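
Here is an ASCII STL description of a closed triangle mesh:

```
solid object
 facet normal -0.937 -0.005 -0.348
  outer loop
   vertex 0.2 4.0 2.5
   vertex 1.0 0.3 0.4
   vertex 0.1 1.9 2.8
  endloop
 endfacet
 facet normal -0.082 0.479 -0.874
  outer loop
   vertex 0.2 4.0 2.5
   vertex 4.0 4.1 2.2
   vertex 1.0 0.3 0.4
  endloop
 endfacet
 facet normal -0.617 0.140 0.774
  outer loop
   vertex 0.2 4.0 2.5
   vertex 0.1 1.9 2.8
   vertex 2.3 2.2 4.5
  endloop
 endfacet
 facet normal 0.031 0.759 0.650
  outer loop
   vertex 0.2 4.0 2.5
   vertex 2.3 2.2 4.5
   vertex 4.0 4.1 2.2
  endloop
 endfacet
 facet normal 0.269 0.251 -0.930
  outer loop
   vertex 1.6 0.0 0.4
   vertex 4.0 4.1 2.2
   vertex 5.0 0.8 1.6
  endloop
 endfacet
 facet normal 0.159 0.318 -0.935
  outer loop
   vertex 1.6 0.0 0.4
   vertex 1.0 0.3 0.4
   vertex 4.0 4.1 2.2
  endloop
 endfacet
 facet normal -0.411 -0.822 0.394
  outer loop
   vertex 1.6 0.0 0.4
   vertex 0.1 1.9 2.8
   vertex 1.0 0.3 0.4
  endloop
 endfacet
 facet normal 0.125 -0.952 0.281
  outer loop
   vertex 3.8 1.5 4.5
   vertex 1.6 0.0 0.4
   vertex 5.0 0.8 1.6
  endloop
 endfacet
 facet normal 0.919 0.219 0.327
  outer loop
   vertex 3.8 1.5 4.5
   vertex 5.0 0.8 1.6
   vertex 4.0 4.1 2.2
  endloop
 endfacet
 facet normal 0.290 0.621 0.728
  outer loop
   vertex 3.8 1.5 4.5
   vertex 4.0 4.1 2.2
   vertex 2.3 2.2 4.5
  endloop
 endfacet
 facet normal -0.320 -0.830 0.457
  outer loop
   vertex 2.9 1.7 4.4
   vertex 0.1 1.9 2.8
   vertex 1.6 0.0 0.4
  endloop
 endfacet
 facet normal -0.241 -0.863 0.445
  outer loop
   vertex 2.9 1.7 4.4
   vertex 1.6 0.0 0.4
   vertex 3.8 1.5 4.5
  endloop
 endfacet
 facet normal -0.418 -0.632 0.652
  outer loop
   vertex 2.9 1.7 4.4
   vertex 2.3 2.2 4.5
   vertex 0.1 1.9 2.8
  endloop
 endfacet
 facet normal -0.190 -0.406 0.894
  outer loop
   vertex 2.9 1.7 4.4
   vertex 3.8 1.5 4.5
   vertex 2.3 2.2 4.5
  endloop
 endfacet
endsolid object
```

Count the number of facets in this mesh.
14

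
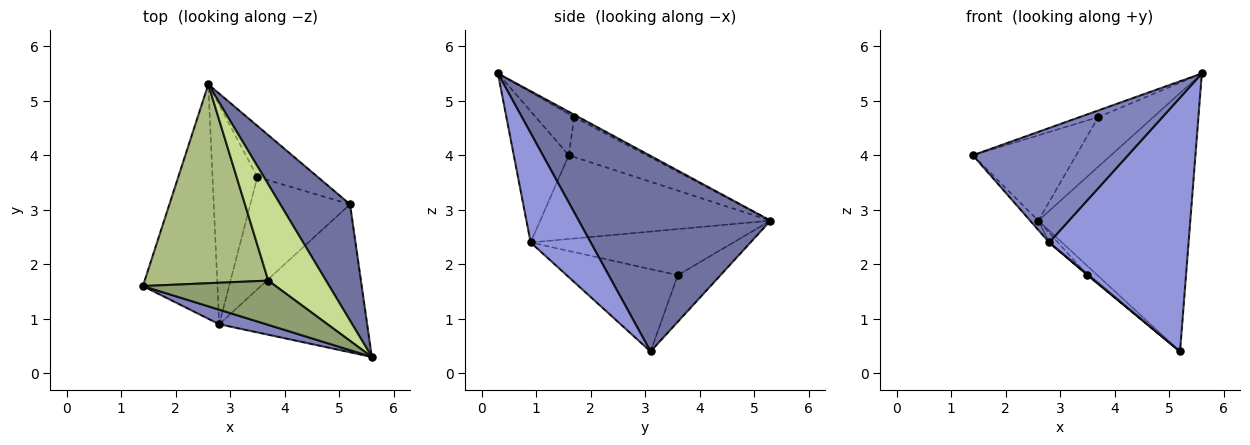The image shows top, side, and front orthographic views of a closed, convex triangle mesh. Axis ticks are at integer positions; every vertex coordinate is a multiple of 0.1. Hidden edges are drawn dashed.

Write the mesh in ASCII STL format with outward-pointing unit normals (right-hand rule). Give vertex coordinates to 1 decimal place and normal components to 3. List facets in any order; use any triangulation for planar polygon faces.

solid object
 facet normal 0.755 0.598 0.269
  outer loop
   vertex 5.2 3.1 0.4
   vertex 2.6 5.3 2.8
   vertex 5.6 0.3 5.5
  endloop
 endfacet
 facet normal -0.332 -0.936 0.119
  outer loop
   vertex 2.8 0.9 2.4
   vertex 5.6 0.3 5.5
   vertex 1.4 1.6 4.0
  endloop
 endfacet
 facet normal 0.349 -0.810 -0.472
  outer loop
   vertex 2.8 0.9 2.4
   vertex 5.2 3.1 0.4
   vertex 5.6 0.3 5.5
  endloop
 endfacet
 facet normal -0.747 0.027 -0.665
  outer loop
   vertex 2.8 0.9 2.4
   vertex 1.4 1.6 4.0
   vertex 2.6 5.3 2.8
  endloop
 endfacet
 facet normal -0.294 0.141 0.945
  outer loop
   vertex 3.7 1.7 4.7
   vertex 1.4 1.6 4.0
   vertex 5.6 0.3 5.5
  endloop
 endfacet
 facet normal -0.285 0.378 0.881
  outer loop
   vertex 3.7 1.7 4.7
   vertex 2.6 5.3 2.8
   vertex 1.4 1.6 4.0
  endloop
 endfacet
 facet normal -0.037 0.458 0.888
  outer loop
   vertex 3.7 1.7 4.7
   vertex 5.6 0.3 5.5
   vertex 2.6 5.3 2.8
  endloop
 endfacet
 facet normal -0.604 0.141 -0.784
  outer loop
   vertex 3.5 3.6 1.8
   vertex 2.6 5.3 2.8
   vertex 5.2 3.1 0.4
  endloop
 endfacet
 facet normal -0.716 0.031 -0.697
  outer loop
   vertex 3.5 3.6 1.8
   vertex 2.8 0.9 2.4
   vertex 2.6 5.3 2.8
  endloop
 endfacet
 facet normal -0.637 -0.006 -0.771
  outer loop
   vertex 3.5 3.6 1.8
   vertex 5.2 3.1 0.4
   vertex 2.8 0.9 2.4
  endloop
 endfacet
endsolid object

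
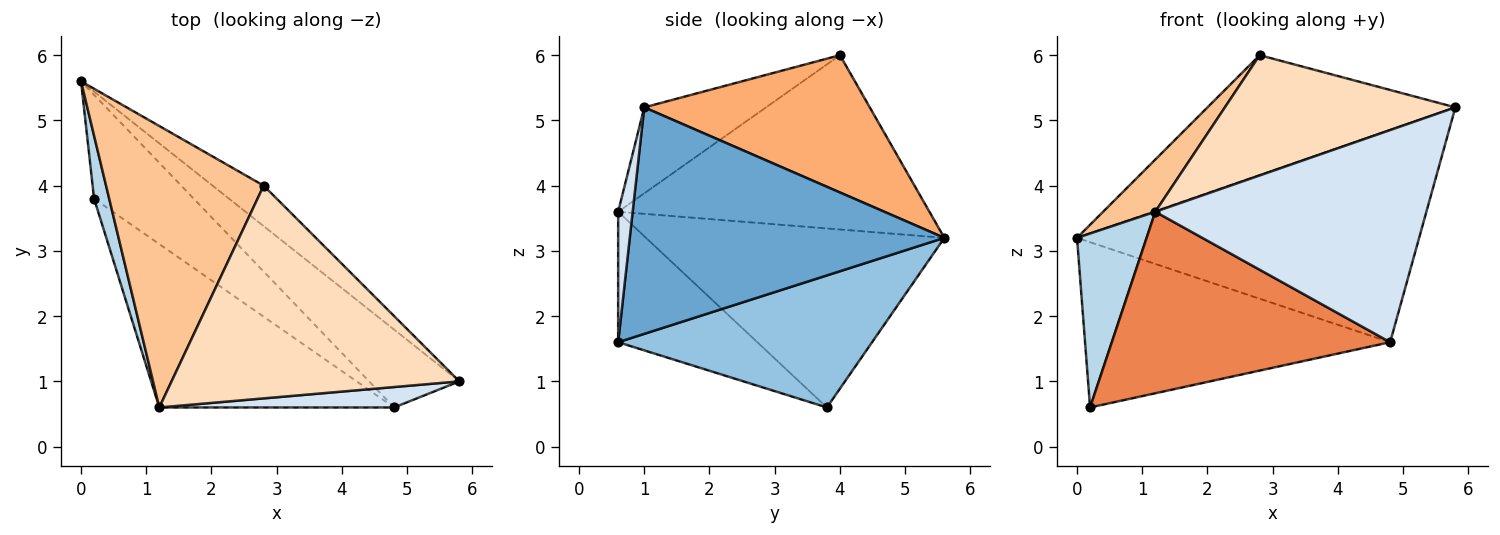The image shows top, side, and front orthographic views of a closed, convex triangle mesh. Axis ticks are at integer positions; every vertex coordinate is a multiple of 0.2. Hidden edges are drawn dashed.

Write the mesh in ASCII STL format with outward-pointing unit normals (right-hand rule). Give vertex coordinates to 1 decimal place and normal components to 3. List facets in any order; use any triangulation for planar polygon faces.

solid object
 facet normal 0.653 0.711 -0.260
  outer loop
   vertex 4.8 0.6 1.6
   vertex 0.0 5.6 3.2
   vertex 5.8 1.0 5.2
  endloop
 endfacet
 facet normal 0.576 0.692 -0.435
  outer loop
   vertex 4.8 0.6 1.6
   vertex 0.2 3.8 0.6
   vertex 0.0 5.6 3.2
  endloop
 endfacet
 facet normal -0.971 -0.226 0.082
  outer loop
   vertex 1.2 0.6 3.6
   vertex 0.0 5.6 3.2
   vertex 0.2 3.8 0.6
  endloop
 endfacet
 facet normal 0.053 -0.994 0.096
  outer loop
   vertex 1.2 0.6 3.6
   vertex 4.8 0.6 1.6
   vertex 5.8 1.0 5.2
  endloop
 endfacet
 facet normal -0.348 -0.697 -0.627
  outer loop
   vertex 1.2 0.6 3.6
   vertex 0.2 3.8 0.6
   vertex 4.8 0.6 1.6
  endloop
 endfacet
 facet normal 0.653 0.718 -0.243
  outer loop
   vertex 2.8 4.0 6.0
   vertex 5.8 1.0 5.2
   vertex 0.0 5.6 3.2
  endloop
 endfacet
 facet normal -0.736 -0.123 0.666
  outer loop
   vertex 2.8 4.0 6.0
   vertex 0.0 5.6 3.2
   vertex 1.2 0.6 3.6
  endloop
 endfacet
 facet normal -0.252 -0.476 0.843
  outer loop
   vertex 2.8 4.0 6.0
   vertex 1.2 0.6 3.6
   vertex 5.8 1.0 5.2
  endloop
 endfacet
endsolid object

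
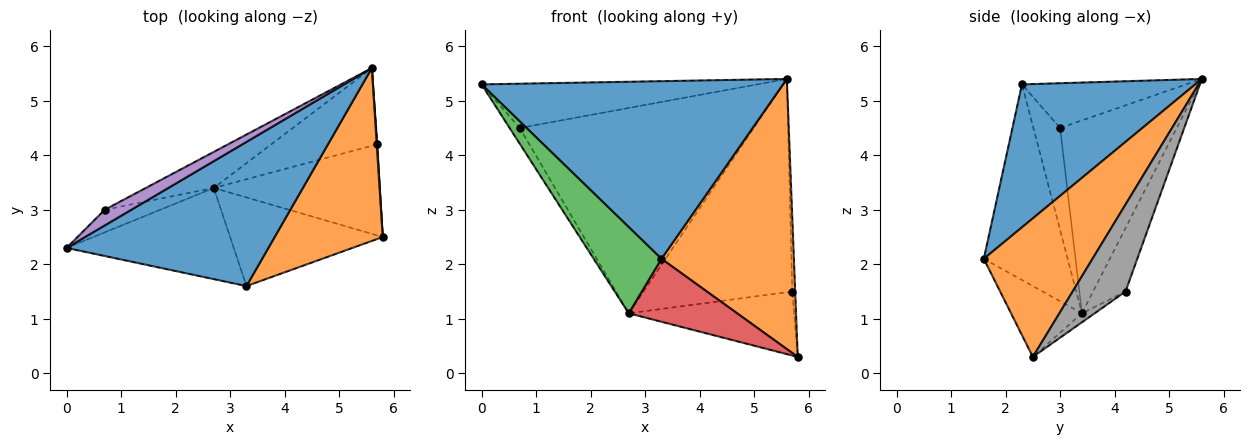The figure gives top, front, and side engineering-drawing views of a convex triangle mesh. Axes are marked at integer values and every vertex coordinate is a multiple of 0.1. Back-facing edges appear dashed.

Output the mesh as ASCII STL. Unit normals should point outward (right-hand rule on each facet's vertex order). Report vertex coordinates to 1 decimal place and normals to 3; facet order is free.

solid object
 facet normal 0.408 -0.709 0.575
  outer loop
   vertex 3.3 1.6 2.1
   vertex 5.6 5.6 5.4
   vertex 0.0 2.3 5.3
  endloop
 endfacet
 facet normal 0.569 -0.693 0.443
  outer loop
   vertex 3.3 1.6 2.1
   vertex 5.8 2.5 0.3
   vertex 5.6 5.6 5.4
  endloop
 endfacet
 facet normal -0.648 -0.523 -0.554
  outer loop
   vertex 2.7 3.4 1.1
   vertex 3.3 1.6 2.1
   vertex 0.0 2.3 5.3
  endloop
 endfacet
 facet normal -0.354 -0.542 -0.762
  outer loop
   vertex 2.7 3.4 1.1
   vertex 5.8 2.5 0.3
   vertex 3.3 1.6 2.1
  endloop
 endfacet
 facet normal -0.490 0.822 0.291
  outer loop
   vertex 0.7 3.0 4.5
   vertex 0.0 2.3 5.3
   vertex 5.6 5.6 5.4
  endloop
 endfacet
 facet normal -0.834 0.316 -0.453
  outer loop
   vertex 0.7 3.0 4.5
   vertex 2.7 3.4 1.1
   vertex 0.0 2.3 5.3
  endloop
 endfacet
 facet normal -0.441 0.884 -0.155
  outer loop
   vertex 0.7 3.0 4.5
   vertex 5.6 5.6 5.4
   vertex 2.7 3.4 1.1
  endloop
 endfacet
 facet normal 0.998 0.054 0.006
  outer loop
   vertex 5.7 4.2 1.5
   vertex 5.6 5.6 5.4
   vertex 5.8 2.5 0.3
  endloop
 endfacet
 facet normal -0.044 0.574 -0.817
  outer loop
   vertex 5.7 4.2 1.5
   vertex 5.8 2.5 0.3
   vertex 2.7 3.4 1.1
  endloop
 endfacet
 facet normal -0.201 0.920 -0.336
  outer loop
   vertex 5.7 4.2 1.5
   vertex 2.7 3.4 1.1
   vertex 5.6 5.6 5.4
  endloop
 endfacet
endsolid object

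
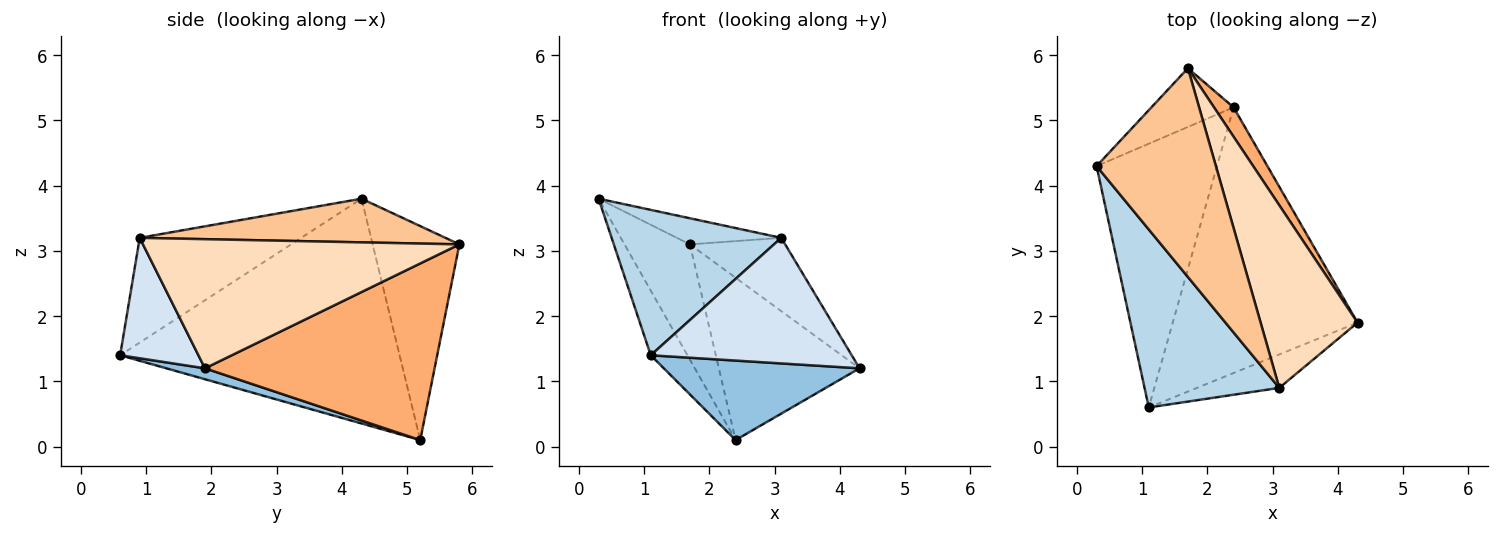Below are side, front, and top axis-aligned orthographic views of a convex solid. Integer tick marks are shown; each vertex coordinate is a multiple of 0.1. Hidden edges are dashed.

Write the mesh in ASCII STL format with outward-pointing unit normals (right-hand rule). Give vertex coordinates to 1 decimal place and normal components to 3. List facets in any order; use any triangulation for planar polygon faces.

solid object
 facet normal -0.876 0.115 -0.469
  outer loop
   vertex 2.4 5.2 0.1
   vertex 1.1 0.6 1.4
   vertex 0.3 4.3 3.8
  endloop
 endfacet
 facet normal 0.057 -0.286 -0.956
  outer loop
   vertex 2.4 5.2 0.1
   vertex 4.3 1.9 1.2
   vertex 1.1 0.6 1.4
  endloop
 endfacet
 facet normal -0.516 -0.542 0.663
  outer loop
   vertex 3.1 0.9 3.2
   vertex 0.3 4.3 3.8
   vertex 1.1 0.6 1.4
  endloop
 endfacet
 facet normal 0.352 -0.904 -0.241
  outer loop
   vertex 3.1 0.9 3.2
   vertex 1.1 0.6 1.4
   vertex 4.3 1.9 1.2
  endloop
 endfacet
 facet normal -0.763 0.576 -0.293
  outer loop
   vertex 1.7 5.8 3.1
   vertex 2.4 5.2 0.1
   vertex 0.3 4.3 3.8
  endloop
 endfacet
 facet normal 0.849 0.520 0.094
  outer loop
   vertex 1.7 5.8 3.1
   vertex 4.3 1.9 1.2
   vertex 2.4 5.2 0.1
  endloop
 endfacet
 facet normal 0.341 0.117 0.933
  outer loop
   vertex 1.7 5.8 3.1
   vertex 0.3 4.3 3.8
   vertex 3.1 0.9 3.2
  endloop
 endfacet
 facet normal 0.778 0.234 0.584
  outer loop
   vertex 1.7 5.8 3.1
   vertex 3.1 0.9 3.2
   vertex 4.3 1.9 1.2
  endloop
 endfacet
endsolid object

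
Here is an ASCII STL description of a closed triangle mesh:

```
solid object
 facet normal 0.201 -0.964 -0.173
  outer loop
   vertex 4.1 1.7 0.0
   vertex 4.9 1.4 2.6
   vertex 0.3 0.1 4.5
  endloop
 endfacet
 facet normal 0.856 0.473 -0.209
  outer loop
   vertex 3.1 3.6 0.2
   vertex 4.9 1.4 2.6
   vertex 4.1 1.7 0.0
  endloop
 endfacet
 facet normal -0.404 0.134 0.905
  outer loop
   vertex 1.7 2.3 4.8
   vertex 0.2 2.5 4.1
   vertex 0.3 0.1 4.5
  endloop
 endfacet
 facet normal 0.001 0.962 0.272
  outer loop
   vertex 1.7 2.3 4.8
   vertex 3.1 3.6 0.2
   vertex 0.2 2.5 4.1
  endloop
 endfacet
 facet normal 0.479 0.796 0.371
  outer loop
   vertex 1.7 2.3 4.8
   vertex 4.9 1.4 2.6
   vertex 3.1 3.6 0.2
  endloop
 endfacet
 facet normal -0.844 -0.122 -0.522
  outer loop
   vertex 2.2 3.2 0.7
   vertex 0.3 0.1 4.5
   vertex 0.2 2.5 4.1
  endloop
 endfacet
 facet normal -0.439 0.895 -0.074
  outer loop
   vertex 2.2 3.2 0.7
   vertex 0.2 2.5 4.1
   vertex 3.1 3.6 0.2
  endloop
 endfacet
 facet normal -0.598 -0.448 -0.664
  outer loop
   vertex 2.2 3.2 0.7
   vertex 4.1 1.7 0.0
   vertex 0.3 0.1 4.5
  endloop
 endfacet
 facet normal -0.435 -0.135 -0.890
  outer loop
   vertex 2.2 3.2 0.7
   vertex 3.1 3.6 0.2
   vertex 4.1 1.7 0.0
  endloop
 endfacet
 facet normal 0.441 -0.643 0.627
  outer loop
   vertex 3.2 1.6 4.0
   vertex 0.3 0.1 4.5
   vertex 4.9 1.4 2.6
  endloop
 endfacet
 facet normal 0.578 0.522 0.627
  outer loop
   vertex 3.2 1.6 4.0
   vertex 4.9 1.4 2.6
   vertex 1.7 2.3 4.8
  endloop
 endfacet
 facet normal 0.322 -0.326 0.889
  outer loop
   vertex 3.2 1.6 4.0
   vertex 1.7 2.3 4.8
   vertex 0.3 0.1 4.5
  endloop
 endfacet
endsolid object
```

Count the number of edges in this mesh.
18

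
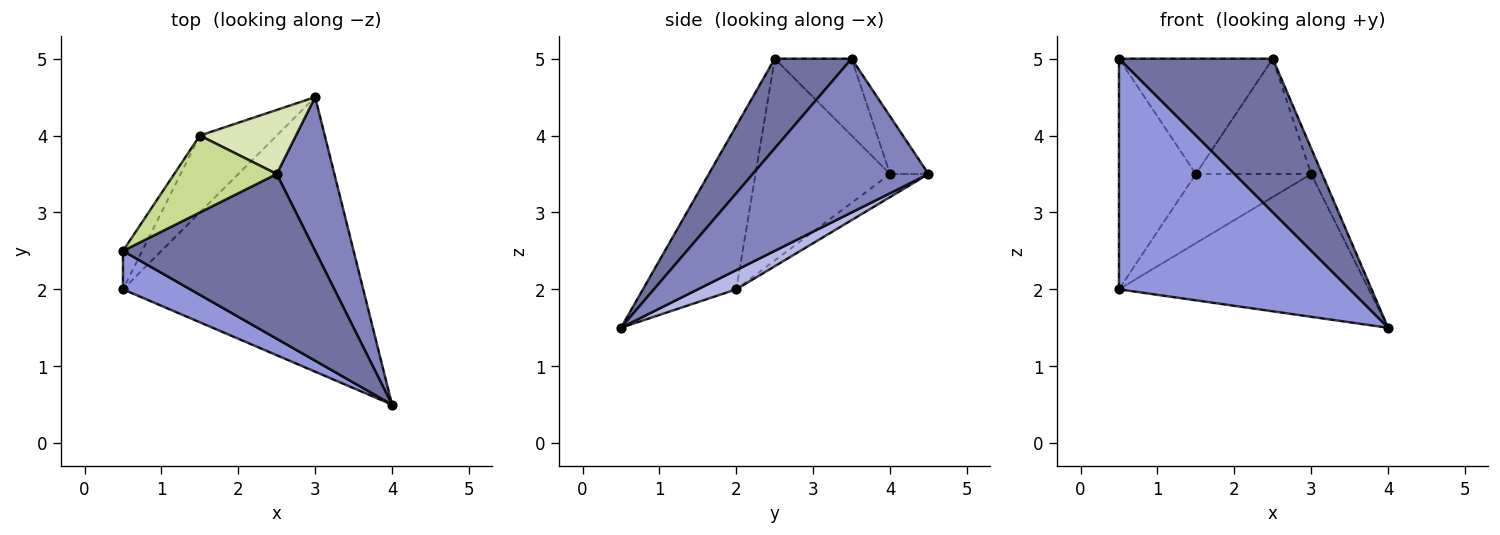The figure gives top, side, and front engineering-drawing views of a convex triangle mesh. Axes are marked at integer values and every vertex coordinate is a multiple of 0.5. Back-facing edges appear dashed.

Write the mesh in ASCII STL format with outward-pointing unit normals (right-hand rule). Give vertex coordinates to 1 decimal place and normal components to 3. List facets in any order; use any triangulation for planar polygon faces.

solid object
 facet normal 0.323 -0.646 0.692
  outer loop
   vertex 2.5 3.5 5.0
   vertex 0.5 2.5 5.0
   vertex 4.0 0.5 1.5
  endloop
 endfacet
 facet normal 0.935 0.058 0.351
  outer loop
   vertex 2.5 3.5 5.0
   vertex 4.0 0.5 1.5
   vertex 3.0 4.5 3.5
  endloop
 endfacet
 facet normal -0.371 -0.916 0.153
  outer loop
   vertex 0.5 2.0 2.0
   vertex 4.0 0.5 1.5
   vertex 0.5 2.5 5.0
  endloop
 endfacet
 facet normal 0.071 0.460 -0.885
  outer loop
   vertex 0.5 2.0 2.0
   vertex 3.0 4.5 3.5
   vertex 4.0 0.5 1.5
  endloop
 endfacet
 facet normal -0.865 0.494 -0.082
  outer loop
   vertex 1.5 4.0 3.5
   vertex 0.5 2.0 2.0
   vertex 0.5 2.5 5.0
  endloop
 endfacet
 facet normal -0.218 0.653 -0.725
  outer loop
   vertex 1.5 4.0 3.5
   vertex 3.0 4.5 3.5
   vertex 0.5 2.0 2.0
  endloop
 endfacet
 facet normal -0.384 0.768 0.512
  outer loop
   vertex 1.5 4.0 3.5
   vertex 0.5 2.5 5.0
   vertex 2.5 3.5 5.0
  endloop
 endfacet
 facet normal -0.280 0.839 0.466
  outer loop
   vertex 1.5 4.0 3.5
   vertex 2.5 3.5 5.0
   vertex 3.0 4.5 3.5
  endloop
 endfacet
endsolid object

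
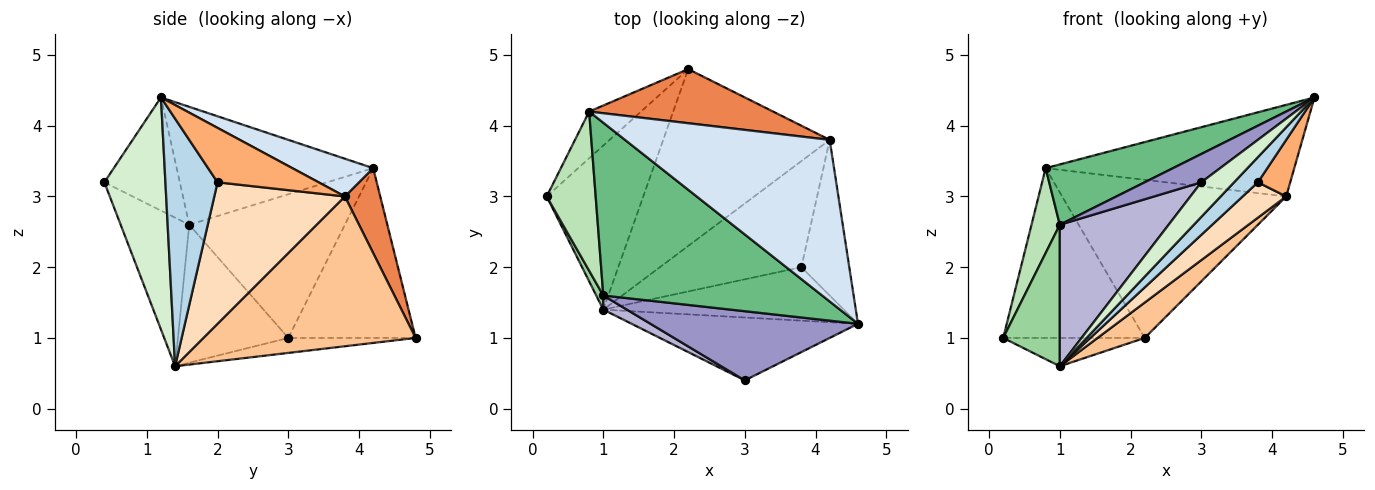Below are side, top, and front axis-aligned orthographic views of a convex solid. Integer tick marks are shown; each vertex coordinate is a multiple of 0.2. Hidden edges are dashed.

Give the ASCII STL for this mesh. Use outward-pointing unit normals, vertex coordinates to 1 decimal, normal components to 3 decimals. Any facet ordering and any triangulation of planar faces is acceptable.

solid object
 facet normal -0.151 0.168 -0.974
  outer loop
   vertex 1.0 1.4 0.6
   vertex 0.2 3.0 1.0
   vertex 2.2 4.8 1.0
  endloop
 endfacet
 facet normal -0.655 0.728 -0.200
  outer loop
   vertex 0.8 4.2 3.4
   vertex 2.2 4.8 1.0
   vertex 0.2 3.0 1.0
  endloop
 endfacet
 facet normal 0.682 -0.312 -0.662
  outer loop
   vertex 3.8 2.0 3.2
   vertex 4.6 1.2 4.4
   vertex 1.0 1.4 0.6
  endloop
 endfacet
 facet normal 0.158 0.487 0.859
  outer loop
   vertex 4.2 3.8 3.0
   vertex 0.8 4.2 3.4
   vertex 4.6 1.2 4.4
  endloop
 endfacet
 facet normal 0.148 0.936 0.320
  outer loop
   vertex 4.2 3.8 3.0
   vertex 2.2 4.8 1.0
   vertex 0.8 4.2 3.4
  endloop
 endfacet
 facet normal 0.730 -0.234 -0.642
  outer loop
   vertex 4.2 3.8 3.0
   vertex 4.6 1.2 4.4
   vertex 3.8 2.0 3.2
  endloop
 endfacet
 facet normal 0.662 -0.147 -0.735
  outer loop
   vertex 4.2 3.8 3.0
   vertex 1.0 1.4 0.6
   vertex 2.2 4.8 1.0
  endloop
 endfacet
 facet normal 0.688 -0.229 -0.688
  outer loop
   vertex 4.2 3.8 3.0
   vertex 3.8 2.0 3.2
   vertex 1.0 1.4 0.6
  endloop
 endfacet
 facet normal -0.453 -0.294 0.841
  outer loop
   vertex 1.0 1.6 2.6
   vertex 4.6 1.2 4.4
   vertex 0.8 4.2 3.4
  endloop
 endfacet
 facet normal -0.889 -0.456 0.046
  outer loop
   vertex 1.0 1.6 2.6
   vertex 0.2 3.0 1.0
   vertex 1.0 1.4 0.6
  endloop
 endfacet
 facet normal -0.933 -0.170 0.318
  outer loop
   vertex 1.0 1.6 2.6
   vertex 0.8 4.2 3.4
   vertex 0.2 3.0 1.0
  endloop
 endfacet
 facet normal 0.668 -0.359 -0.652
  outer loop
   vertex 3.0 0.4 3.2
   vertex 1.0 1.4 0.6
   vertex 4.6 1.2 4.4
  endloop
 endfacet
 facet normal -0.451 -0.338 0.826
  outer loop
   vertex 3.0 0.4 3.2
   vertex 4.6 1.2 4.4
   vertex 1.0 1.6 2.6
  endloop
 endfacet
 facet normal -0.531 -0.843 0.084
  outer loop
   vertex 3.0 0.4 3.2
   vertex 1.0 1.6 2.6
   vertex 1.0 1.4 0.6
  endloop
 endfacet
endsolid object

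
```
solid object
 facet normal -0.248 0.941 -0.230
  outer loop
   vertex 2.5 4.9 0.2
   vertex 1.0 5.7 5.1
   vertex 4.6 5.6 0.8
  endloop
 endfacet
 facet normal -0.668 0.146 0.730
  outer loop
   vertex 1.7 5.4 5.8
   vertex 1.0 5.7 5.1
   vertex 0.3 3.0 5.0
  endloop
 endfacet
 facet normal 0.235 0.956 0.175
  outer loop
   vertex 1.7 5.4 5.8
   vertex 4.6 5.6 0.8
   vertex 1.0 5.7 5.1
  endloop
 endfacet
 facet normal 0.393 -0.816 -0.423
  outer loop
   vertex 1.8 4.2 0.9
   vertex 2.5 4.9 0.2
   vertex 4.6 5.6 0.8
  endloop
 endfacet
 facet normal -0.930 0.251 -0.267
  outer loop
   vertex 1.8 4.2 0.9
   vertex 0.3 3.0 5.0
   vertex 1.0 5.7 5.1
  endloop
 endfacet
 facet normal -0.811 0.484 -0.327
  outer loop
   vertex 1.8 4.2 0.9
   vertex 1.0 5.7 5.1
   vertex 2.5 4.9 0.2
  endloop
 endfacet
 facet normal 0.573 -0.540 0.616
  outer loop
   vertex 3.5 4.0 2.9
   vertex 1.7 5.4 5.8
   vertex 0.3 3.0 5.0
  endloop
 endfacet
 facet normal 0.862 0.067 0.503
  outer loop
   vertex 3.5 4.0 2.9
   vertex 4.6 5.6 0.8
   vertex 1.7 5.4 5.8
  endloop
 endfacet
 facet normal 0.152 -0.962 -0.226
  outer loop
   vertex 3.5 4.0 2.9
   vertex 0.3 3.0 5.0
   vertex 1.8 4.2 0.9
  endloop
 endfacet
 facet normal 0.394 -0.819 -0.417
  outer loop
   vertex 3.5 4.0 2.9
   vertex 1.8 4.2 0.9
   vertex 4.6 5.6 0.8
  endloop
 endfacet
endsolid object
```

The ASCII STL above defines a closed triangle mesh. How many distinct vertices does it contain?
7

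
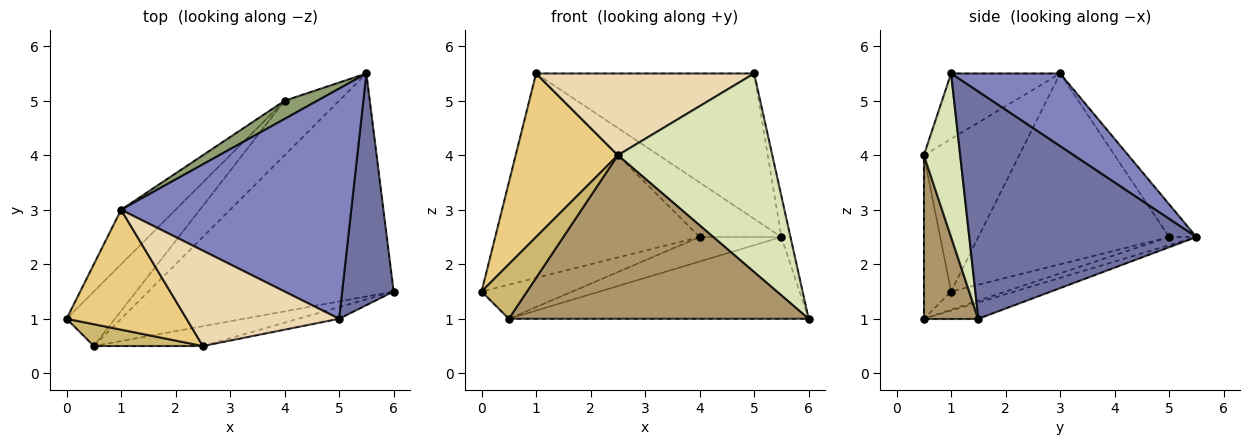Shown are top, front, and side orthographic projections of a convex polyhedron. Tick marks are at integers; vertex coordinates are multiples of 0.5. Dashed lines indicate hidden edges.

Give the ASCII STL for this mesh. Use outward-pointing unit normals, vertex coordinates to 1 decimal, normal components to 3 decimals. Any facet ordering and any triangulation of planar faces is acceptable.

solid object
 facet normal 0.975 0.039 0.221
  outer loop
   vertex 5.0 1.0 5.5
   vertex 6.0 1.5 1.0
   vertex 5.5 5.5 2.5
  endloop
 endfacet
 facet normal 0.258 0.516 0.817
  outer loop
   vertex 1.0 3.0 5.5
   vertex 5.0 1.0 5.5
   vertex 5.5 5.5 2.5
  endloop
 endfacet
 facet normal -0.062 0.344 -0.937
  outer loop
   vertex 0.5 0.5 1.0
   vertex 5.5 5.5 2.5
   vertex 6.0 1.5 1.0
  endloop
 endfacet
 facet normal -0.670 0.718 -0.191
  outer loop
   vertex 4.0 5.0 2.5
   vertex 0.0 1.0 1.5
   vertex 1.0 3.0 5.5
  endloop
 endfacet
 facet normal -0.302 0.905 0.302
  outer loop
   vertex 4.0 5.0 2.5
   vertex 1.0 3.0 5.5
   vertex 5.5 5.5 2.5
  endloop
 endfacet
 facet normal -0.303 0.505 -0.808
  outer loop
   vertex 4.0 5.0 2.5
   vertex 0.5 0.5 1.0
   vertex 0.0 1.0 1.5
  endloop
 endfacet
 facet normal -0.136 0.407 -0.904
  outer loop
   vertex 4.0 5.0 2.5
   vertex 5.5 5.5 2.5
   vertex 0.5 0.5 1.0
  endloop
 endfacet
 facet normal 0.229 -0.972 -0.057
  outer loop
   vertex 2.5 0.5 4.0
   vertex 6.0 1.5 1.0
   vertex 5.0 1.0 5.5
  endloop
 endfacet
 facet normal 0.178 -0.977 -0.118
  outer loop
   vertex 2.5 0.5 4.0
   vertex 0.5 0.5 1.0
   vertex 6.0 1.5 1.0
  endloop
 endfacet
 facet normal -0.487 -0.811 0.324
  outer loop
   vertex 2.5 0.5 4.0
   vertex 0.0 1.0 1.5
   vertex 0.5 0.5 1.0
  endloop
 endfacet
 facet normal -0.601 -0.644 0.472
  outer loop
   vertex 2.5 0.5 4.0
   vertex 1.0 3.0 5.5
   vertex 0.0 1.0 1.5
  endloop
 endfacet
 facet normal -0.309 -0.619 0.722
  outer loop
   vertex 2.5 0.5 4.0
   vertex 5.0 1.0 5.5
   vertex 1.0 3.0 5.5
  endloop
 endfacet
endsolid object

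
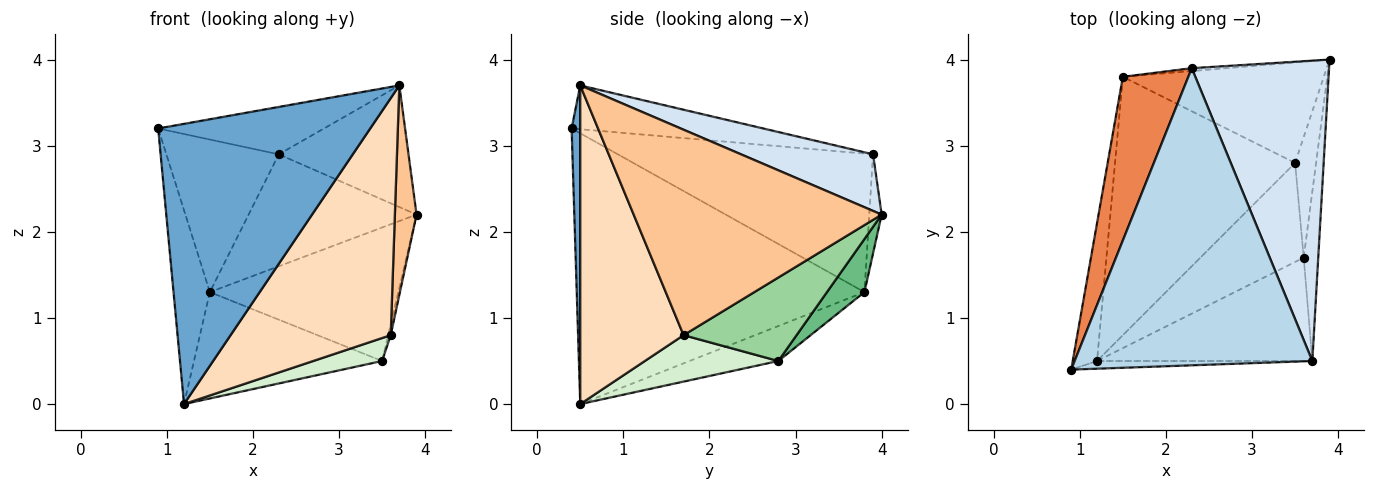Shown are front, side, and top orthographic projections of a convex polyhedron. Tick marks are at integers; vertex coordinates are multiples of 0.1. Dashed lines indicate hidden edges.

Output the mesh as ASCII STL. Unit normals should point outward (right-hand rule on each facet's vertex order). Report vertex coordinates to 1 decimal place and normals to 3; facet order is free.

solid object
 facet normal 0.041 -0.999 -0.027
  outer loop
   vertex 1.2 0.5 0.0
   vertex 3.7 0.5 3.7
   vertex 0.9 0.4 3.2
  endloop
 endfacet
 facet normal -0.988 0.125 -0.089
  outer loop
   vertex 1.5 3.8 1.3
   vertex 1.2 0.5 0.0
   vertex 0.9 0.4 3.2
  endloop
 endfacet
 facet normal -0.179 0.155 0.972
  outer loop
   vertex 2.3 3.9 2.9
   vertex 0.9 0.4 3.2
   vertex 3.7 0.5 3.7
  endloop
 endfacet
 facet normal 0.357 0.351 0.866
  outer loop
   vertex 2.3 3.9 2.9
   vertex 3.7 0.5 3.7
   vertex 3.9 4.0 2.2
  endloop
 endfacet
 facet normal -0.840 0.370 0.397
  outer loop
   vertex 2.3 3.9 2.9
   vertex 1.5 3.8 1.3
   vertex 0.9 0.4 3.2
  endloop
 endfacet
 facet normal -0.073 0.997 -0.026
  outer loop
   vertex 2.3 3.9 2.9
   vertex 3.9 4.0 2.2
   vertex 1.5 3.8 1.3
  endloop
 endfacet
 facet normal 0.994 -0.087 -0.070
  outer loop
   vertex 3.6 1.7 0.8
   vertex 3.9 4.0 2.2
   vertex 3.7 0.5 3.7
  endloop
 endfacet
 facet normal 0.509 -0.789 -0.344
  outer loop
   vertex 3.6 1.7 0.8
   vertex 3.7 0.5 3.7
   vertex 1.2 0.5 0.0
  endloop
 endfacet
 facet normal 0.157 0.789 -0.594
  outer loop
   vertex 3.5 2.8 0.5
   vertex 1.5 3.8 1.3
   vertex 3.9 4.0 2.2
  endloop
 endfacet
 facet normal 0.970 0.022 -0.244
  outer loop
   vertex 3.5 2.8 0.5
   vertex 3.9 4.0 2.2
   vertex 3.6 1.7 0.8
  endloop
 endfacet
 facet normal -0.177 0.375 -0.910
  outer loop
   vertex 3.5 2.8 0.5
   vertex 1.2 0.5 0.0
   vertex 1.5 3.8 1.3
  endloop
 endfacet
 facet normal 0.401 -0.207 -0.892
  outer loop
   vertex 3.5 2.8 0.5
   vertex 3.6 1.7 0.8
   vertex 1.2 0.5 0.0
  endloop
 endfacet
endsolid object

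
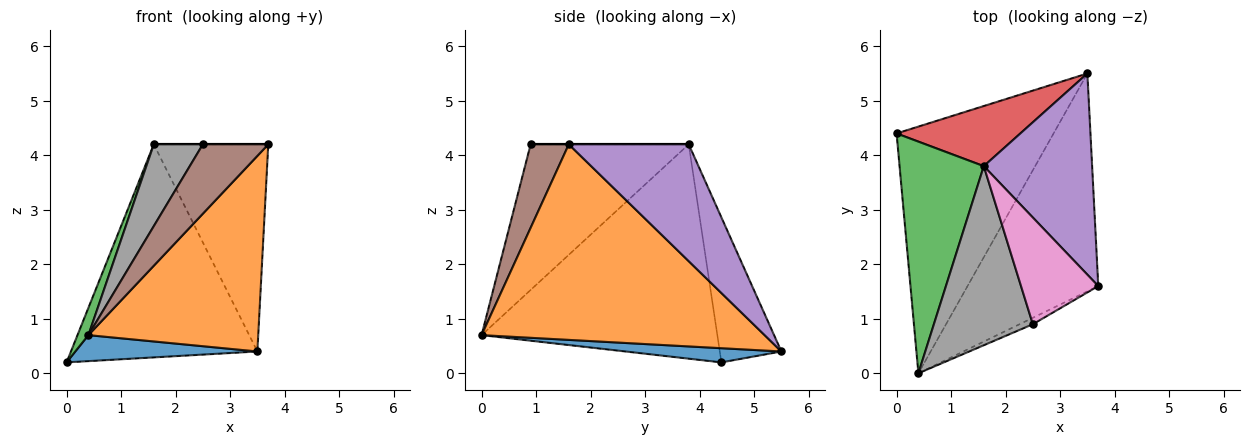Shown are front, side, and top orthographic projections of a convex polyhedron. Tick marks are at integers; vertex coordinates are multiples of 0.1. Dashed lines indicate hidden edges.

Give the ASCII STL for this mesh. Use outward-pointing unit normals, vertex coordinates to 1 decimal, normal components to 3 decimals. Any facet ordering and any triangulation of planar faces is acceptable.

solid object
 facet normal 0.089 -0.104 -0.991
  outer loop
   vertex 3.5 5.5 0.4
   vertex 0.4 0.0 0.7
   vertex 0.0 4.4 0.2
  endloop
 endfacet
 facet normal 0.744 -0.446 -0.497
  outer loop
   vertex 3.5 5.5 0.4
   vertex 3.7 1.6 4.2
   vertex 0.4 0.0 0.7
  endloop
 endfacet
 facet normal -0.930 -0.043 0.365
  outer loop
   vertex 1.6 3.8 4.2
   vertex 0.0 4.4 0.2
   vertex 0.4 0.0 0.7
  endloop
 endfacet
 facet normal -0.303 0.917 0.259
  outer loop
   vertex 1.6 3.8 4.2
   vertex 3.5 5.5 0.4
   vertex 0.0 4.4 0.2
  endloop
 endfacet
 facet normal 0.601 0.573 0.557
  outer loop
   vertex 1.6 3.8 4.2
   vertex 3.7 1.6 4.2
   vertex 3.5 5.5 0.4
  endloop
 endfacet
 facet normal 0.502 -0.861 -0.080
  outer loop
   vertex 2.5 0.9 4.2
   vertex 0.4 0.0 0.7
   vertex 3.7 1.6 4.2
  endloop
 endfacet
 facet normal 0.000 0.000 1.000
  outer loop
   vertex 2.5 0.9 4.2
   vertex 3.7 1.6 4.2
   vertex 1.6 3.8 4.2
  endloop
 endfacet
 facet normal -0.801 -0.249 0.545
  outer loop
   vertex 2.5 0.9 4.2
   vertex 1.6 3.8 4.2
   vertex 0.4 0.0 0.7
  endloop
 endfacet
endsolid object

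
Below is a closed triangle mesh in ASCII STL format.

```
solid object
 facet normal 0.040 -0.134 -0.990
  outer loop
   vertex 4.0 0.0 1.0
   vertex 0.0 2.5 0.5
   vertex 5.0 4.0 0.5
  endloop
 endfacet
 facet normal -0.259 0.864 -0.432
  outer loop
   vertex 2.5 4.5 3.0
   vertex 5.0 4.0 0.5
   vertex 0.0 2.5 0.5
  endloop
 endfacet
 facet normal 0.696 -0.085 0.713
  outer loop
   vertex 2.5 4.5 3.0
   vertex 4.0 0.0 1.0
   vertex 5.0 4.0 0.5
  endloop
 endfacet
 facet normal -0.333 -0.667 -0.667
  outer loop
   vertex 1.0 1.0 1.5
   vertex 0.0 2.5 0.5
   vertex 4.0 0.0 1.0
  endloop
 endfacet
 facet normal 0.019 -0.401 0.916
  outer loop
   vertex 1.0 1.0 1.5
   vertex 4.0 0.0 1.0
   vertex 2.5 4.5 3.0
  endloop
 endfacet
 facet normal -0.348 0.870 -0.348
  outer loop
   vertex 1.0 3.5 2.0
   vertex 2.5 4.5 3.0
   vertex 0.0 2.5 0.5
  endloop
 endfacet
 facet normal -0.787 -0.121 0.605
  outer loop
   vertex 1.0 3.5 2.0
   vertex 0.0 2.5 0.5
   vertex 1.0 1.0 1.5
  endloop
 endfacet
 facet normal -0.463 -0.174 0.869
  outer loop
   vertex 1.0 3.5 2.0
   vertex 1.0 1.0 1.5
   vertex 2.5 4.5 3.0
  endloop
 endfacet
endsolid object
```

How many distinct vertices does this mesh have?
6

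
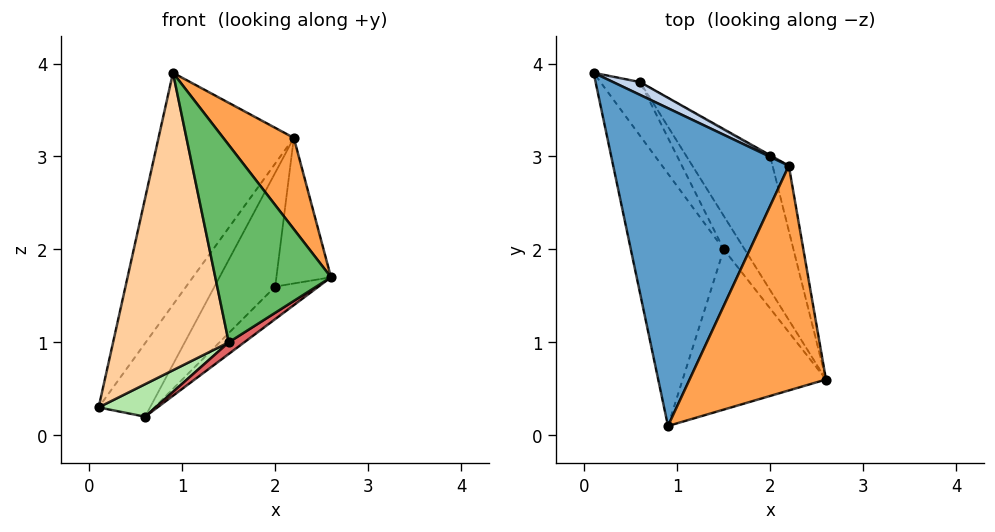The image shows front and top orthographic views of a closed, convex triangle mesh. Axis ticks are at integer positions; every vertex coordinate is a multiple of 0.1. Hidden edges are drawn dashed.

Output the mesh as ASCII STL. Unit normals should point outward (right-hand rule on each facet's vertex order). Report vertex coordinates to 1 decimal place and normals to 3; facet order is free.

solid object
 facet normal -0.641 0.453 0.620
  outer loop
   vertex 2.2 2.9 3.2
   vertex 0.1 3.9 0.3
   vertex 0.9 0.1 3.9
  endloop
 endfacet
 facet normal 0.225 0.960 0.168
  outer loop
   vertex 2.2 2.9 3.2
   vertex 0.6 3.8 0.2
   vertex 0.1 3.9 0.3
  endloop
 endfacet
 facet normal 0.795 -0.228 0.562
  outer loop
   vertex 2.2 2.9 3.2
   vertex 0.9 0.1 3.9
   vertex 2.6 0.6 1.7
  endloop
 endfacet
 facet normal -0.580 -0.621 -0.527
  outer loop
   vertex 1.5 2.0 1.0
   vertex 0.9 0.1 3.9
   vertex 0.1 3.9 0.3
  endloop
 endfacet
 facet normal -0.506 -0.670 -0.543
  outer loop
   vertex 1.5 2.0 1.0
   vertex 2.6 0.6 1.7
   vertex 0.9 0.1 3.9
  endloop
 endfacet
 facet normal -0.265 -0.499 -0.825
  outer loop
   vertex 1.5 2.0 1.0
   vertex 0.1 3.9 0.3
   vertex 0.6 3.8 0.2
  endloop
 endfacet
 facet normal 0.181 -0.323 -0.929
  outer loop
   vertex 1.5 2.0 1.0
   vertex 0.6 3.8 0.2
   vertex 2.6 0.6 1.7
  endloop
 endfacet
 facet normal 0.742 0.158 -0.651
  outer loop
   vertex 2.0 3.0 1.6
   vertex 2.6 0.6 1.7
   vertex 0.6 3.8 0.2
  endloop
 endfacet
 facet normal 0.966 0.237 -0.106
  outer loop
   vertex 2.0 3.0 1.6
   vertex 2.2 2.9 3.2
   vertex 2.6 0.6 1.7
  endloop
 endfacet
 facet normal 0.503 0.864 -0.009
  outer loop
   vertex 2.0 3.0 1.6
   vertex 0.6 3.8 0.2
   vertex 2.2 2.9 3.2
  endloop
 endfacet
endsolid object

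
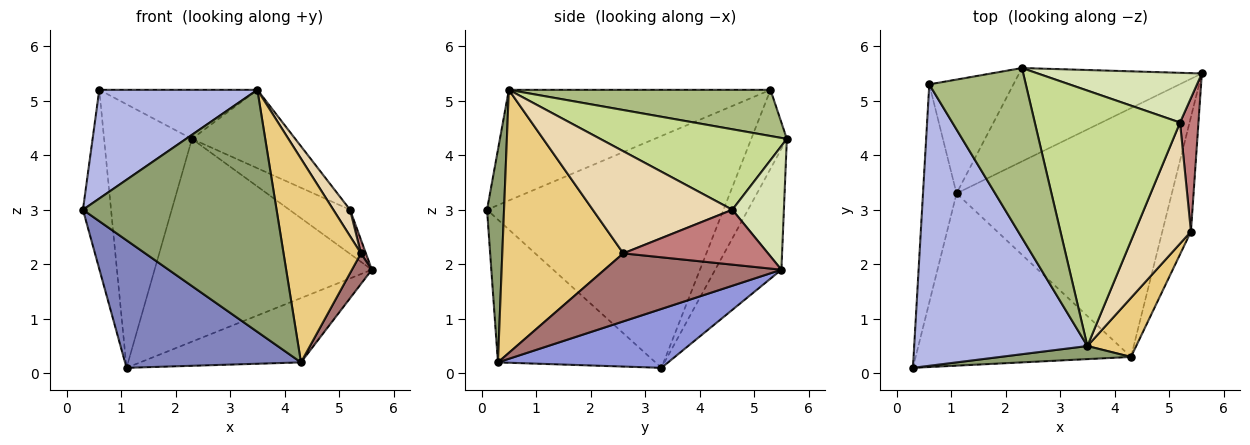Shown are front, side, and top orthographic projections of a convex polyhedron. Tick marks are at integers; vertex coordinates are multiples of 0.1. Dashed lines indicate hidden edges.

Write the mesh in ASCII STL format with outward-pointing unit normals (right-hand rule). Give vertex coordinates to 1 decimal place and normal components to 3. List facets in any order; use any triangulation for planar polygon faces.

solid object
 facet normal -0.983 0.117 -0.142
  outer loop
   vertex 1.1 3.3 0.1
   vertex 0.3 0.1 3.0
   vertex 0.6 5.3 5.2
  endloop
 endfacet
 facet normal -0.470 -0.525 -0.709
  outer loop
   vertex 4.3 0.3 0.2
   vertex 0.3 0.1 3.0
   vertex 1.1 3.3 0.1
  endloop
 endfacet
 facet normal 0.256 0.242 -0.936
  outer loop
   vertex 4.3 0.3 0.2
   vertex 1.1 3.3 0.1
   vertex 5.6 5.5 1.9
  endloop
 endfacet
 facet normal -0.512 -0.309 0.801
  outer loop
   vertex 3.5 0.5 5.2
   vertex 0.6 5.3 5.2
   vertex 0.3 0.1 3.0
  endloop
 endfacet
 facet normal 0.087 -0.995 0.054
  outer loop
   vertex 3.5 0.5 5.2
   vertex 0.3 0.1 3.0
   vertex 4.3 0.3 0.2
  endloop
 endfacet
 facet normal 0.418 0.252 0.873
  outer loop
   vertex 2.3 5.6 4.3
   vertex 0.6 5.3 5.2
   vertex 3.5 0.5 5.2
  endloop
 endfacet
 facet normal 0.468 0.259 0.845
  outer loop
   vertex 2.3 5.6 4.3
   vertex 3.5 0.5 5.2
   vertex 5.2 4.6 3.0
  endloop
 endfacet
 facet normal 0.491 0.578 0.652
  outer loop
   vertex 2.3 5.6 4.3
   vertex 5.2 4.6 3.0
   vertex 5.6 5.5 1.9
  endloop
 endfacet
 facet normal -0.267 0.875 -0.403
  outer loop
   vertex 2.3 5.6 4.3
   vertex 5.6 5.5 1.9
   vertex 1.1 3.3 0.1
  endloop
 endfacet
 facet normal -0.349 0.860 -0.372
  outer loop
   vertex 2.3 5.6 4.3
   vertex 1.1 3.3 0.1
   vertex 0.6 5.3 5.2
  endloop
 endfacet
 facet normal 0.832 -0.532 0.154
  outer loop
   vertex 5.4 2.6 2.2
   vertex 3.5 0.5 5.2
   vertex 4.3 0.3 0.2
  endloop
 endfacet
 facet normal 0.872 -0.104 0.479
  outer loop
   vertex 5.4 2.6 2.2
   vertex 5.2 4.6 3.0
   vertex 3.5 0.5 5.2
  endloop
 endfacet
 facet normal 0.917 -0.103 -0.386
  outer loop
   vertex 5.4 2.6 2.2
   vertex 4.3 0.3 0.2
   vertex 5.6 5.5 1.9
  endloop
 endfacet
 facet normal 0.948 -0.032 0.318
  outer loop
   vertex 5.4 2.6 2.2
   vertex 5.6 5.5 1.9
   vertex 5.2 4.6 3.0
  endloop
 endfacet
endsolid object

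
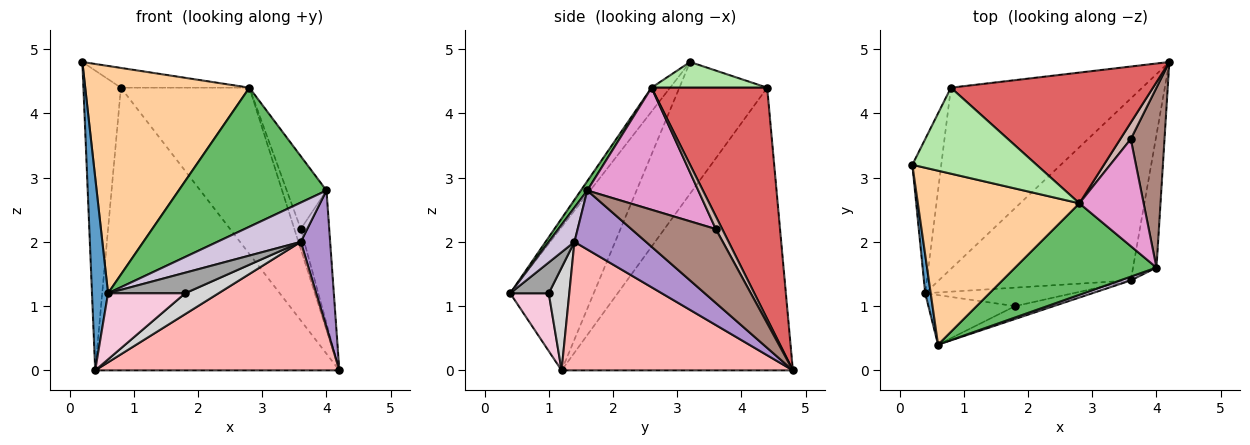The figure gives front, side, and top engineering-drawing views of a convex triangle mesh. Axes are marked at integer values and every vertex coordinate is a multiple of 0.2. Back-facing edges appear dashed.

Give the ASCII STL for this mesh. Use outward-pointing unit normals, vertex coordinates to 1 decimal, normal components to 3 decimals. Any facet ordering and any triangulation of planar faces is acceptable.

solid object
 facet normal -0.981 -0.189 0.038
  outer loop
   vertex 0.4 1.2 0.0
   vertex 0.6 0.4 1.2
   vertex 0.2 3.2 4.8
  endloop
 endfacet
 facet normal -0.902 0.385 -0.198
  outer loop
   vertex 0.8 4.4 4.4
   vertex 0.4 1.2 0.0
   vertex 0.2 3.2 4.8
  endloop
 endfacet
 facet normal -0.624 0.658 -0.422
  outer loop
   vertex 0.8 4.4 4.4
   vertex 4.2 4.8 0.0
   vertex 0.4 1.2 0.0
  endloop
 endfacet
 facet normal -0.089 -0.791 0.605
  outer loop
   vertex 2.8 2.6 4.4
   vertex 0.2 3.2 4.8
   vertex 0.6 0.4 1.2
  endloop
 endfacet
 facet normal 0.036 -0.835 0.549
  outer loop
   vertex 2.8 2.6 4.4
   vertex 0.6 0.4 1.2
   vertex 4.0 1.6 2.8
  endloop
 endfacet
 facet normal 0.198 0.220 0.955
  outer loop
   vertex 2.8 2.6 4.4
   vertex 0.8 4.4 4.4
   vertex 0.2 3.2 4.8
  endloop
 endfacet
 facet normal 0.578 0.642 0.505
  outer loop
   vertex 2.8 2.6 4.4
   vertex 4.2 4.8 0.0
   vertex 0.8 4.4 4.4
  endloop
 endfacet
 facet normal 0.480 -0.506 -0.717
  outer loop
   vertex 3.6 1.4 2.0
   vertex 0.4 1.2 0.0
   vertex 4.2 4.8 0.0
  endloop
 endfacet
 facet normal 0.868 -0.356 -0.345
  outer loop
   vertex 3.6 1.4 2.0
   vertex 4.2 4.8 0.0
   vertex 4.0 1.6 2.8
  endloop
 endfacet
 facet normal 0.293 -0.952 0.092
  outer loop
   vertex 3.6 1.4 2.0
   vertex 4.0 1.6 2.8
   vertex 0.6 0.4 1.2
  endloop
 endfacet
 facet normal 0.870 0.293 0.397
  outer loop
   vertex 3.6 3.6 2.2
   vertex 4.0 1.6 2.8
   vertex 4.2 4.8 0.0
  endloop
 endfacet
 facet normal 0.612 0.612 0.501
  outer loop
   vertex 3.6 3.6 2.2
   vertex 4.2 4.8 0.0
   vertex 2.8 2.6 4.4
  endloop
 endfacet
 facet normal 0.844 0.302 0.444
  outer loop
   vertex 3.6 3.6 2.2
   vertex 2.8 2.6 4.4
   vertex 4.0 1.6 2.8
  endloop
 endfacet
 facet normal 0.371 -0.743 -0.557
  outer loop
   vertex 1.8 1.0 1.2
   vertex 0.6 0.4 1.2
   vertex 0.4 1.2 0.0
  endloop
 endfacet
 facet normal 0.390 -0.781 -0.488
  outer loop
   vertex 1.8 1.0 1.2
   vertex 3.6 1.4 2.0
   vertex 0.6 0.4 1.2
  endloop
 endfacet
 facet normal 0.419 -0.680 -0.602
  outer loop
   vertex 1.8 1.0 1.2
   vertex 0.4 1.2 0.0
   vertex 3.6 1.4 2.0
  endloop
 endfacet
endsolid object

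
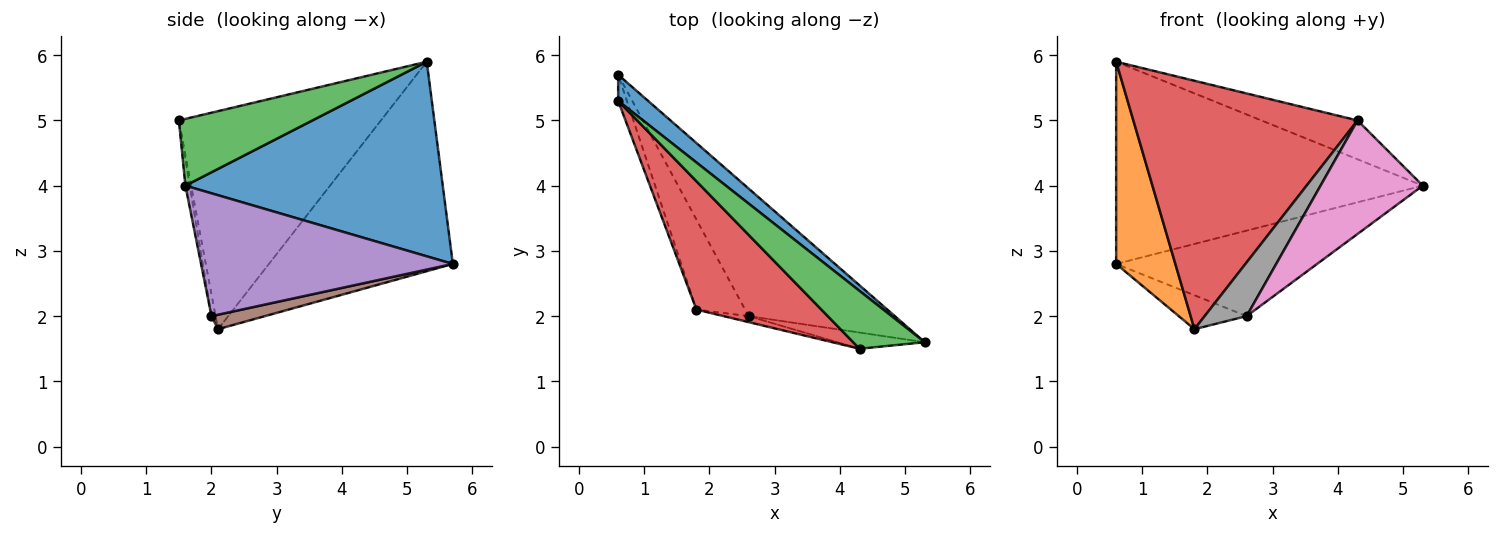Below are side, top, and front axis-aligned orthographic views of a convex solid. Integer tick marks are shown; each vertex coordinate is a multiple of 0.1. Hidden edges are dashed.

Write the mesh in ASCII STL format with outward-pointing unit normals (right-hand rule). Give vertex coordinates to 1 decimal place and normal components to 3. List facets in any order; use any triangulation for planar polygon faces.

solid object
 facet normal 0.640 0.762 0.098
  outer loop
   vertex 0.6 5.3 5.9
   vertex 5.3 1.6 4.0
   vertex 0.6 5.7 2.8
  endloop
 endfacet
 facet normal -0.951 -0.306 -0.039
  outer loop
   vertex 0.6 5.3 5.9
   vertex 0.6 5.7 2.8
   vertex 1.8 2.1 1.8
  endloop
 endfacet
 facet normal 0.612 0.441 0.656
  outer loop
   vertex 4.3 1.5 5.0
   vertex 5.3 1.6 4.0
   vertex 0.6 5.3 5.9
  endloop
 endfacet
 facet normal -0.625 -0.693 0.358
  outer loop
   vertex 4.3 1.5 5.0
   vertex 0.6 5.3 5.9
   vertex 1.8 2.1 1.8
  endloop
 endfacet
 facet normal 0.572 0.457 -0.681
  outer loop
   vertex 2.6 2.0 2.0
   vertex 0.6 5.7 2.8
   vertex 5.3 1.6 4.0
  endloop
 endfacet
 facet normal 0.268 0.340 -0.902
  outer loop
   vertex 2.6 2.0 2.0
   vertex 1.8 2.1 1.8
   vertex 0.6 5.7 2.8
  endloop
 endfacet
 facet normal -0.042 -0.989 -0.141
  outer loop
   vertex 2.6 2.0 2.0
   vertex 5.3 1.6 4.0
   vertex 4.3 1.5 5.0
  endloop
 endfacet
 facet normal -0.096 -0.989 -0.110
  outer loop
   vertex 2.6 2.0 2.0
   vertex 4.3 1.5 5.0
   vertex 1.8 2.1 1.8
  endloop
 endfacet
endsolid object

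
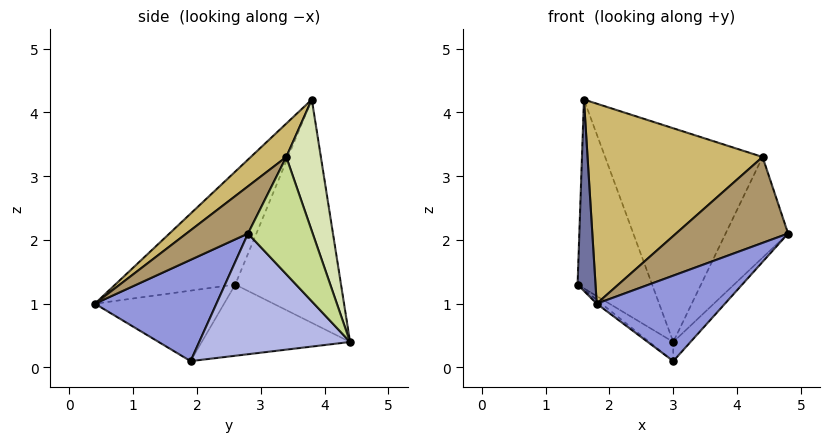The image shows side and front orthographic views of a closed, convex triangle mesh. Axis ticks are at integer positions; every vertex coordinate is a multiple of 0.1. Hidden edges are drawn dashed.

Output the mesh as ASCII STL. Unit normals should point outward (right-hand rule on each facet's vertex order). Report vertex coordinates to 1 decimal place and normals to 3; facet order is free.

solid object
 facet normal -0.985 -0.147 0.095
  outer loop
   vertex 1.6 3.8 4.2
   vertex 1.5 2.6 1.3
   vertex 1.8 0.4 1.0
  endloop
 endfacet
 facet normal -0.800 0.564 -0.206
  outer loop
   vertex 3.0 4.4 0.4
   vertex 1.5 2.6 1.3
   vertex 1.6 3.8 4.2
  endloop
 endfacet
 facet normal 0.660 -0.697 -0.281
  outer loop
   vertex 3.0 1.9 0.1
   vertex 4.8 2.8 2.1
   vertex 1.8 0.4 1.0
  endloop
 endfacet
 facet normal 0.722 0.082 -0.687
  outer loop
   vertex 3.0 1.9 0.1
   vertex 3.0 4.4 0.4
   vertex 4.8 2.8 2.1
  endloop
 endfacet
 facet normal -0.618 0.023 -0.786
  outer loop
   vertex 3.0 1.9 0.1
   vertex 1.8 0.4 1.0
   vertex 1.5 2.6 1.3
  endloop
 endfacet
 facet normal -0.594 0.096 -0.799
  outer loop
   vertex 3.0 1.9 0.1
   vertex 1.5 2.6 1.3
   vertex 3.0 4.4 0.4
  endloop
 endfacet
 facet normal 0.715 0.691 -0.107
  outer loop
   vertex 4.4 3.4 3.3
   vertex 4.8 2.8 2.1
   vertex 3.0 4.4 0.4
  endloop
 endfacet
 facet normal 0.209 0.951 0.227
  outer loop
   vertex 4.4 3.4 3.3
   vertex 3.0 4.4 0.4
   vertex 1.6 3.8 4.2
  endloop
 endfacet
 facet normal 0.413 -0.752 0.514
  outer loop
   vertex 4.4 3.4 3.3
   vertex 1.8 0.4 1.0
   vertex 4.8 2.8 2.1
  endloop
 endfacet
 facet normal 0.137 -0.675 0.725
  outer loop
   vertex 4.4 3.4 3.3
   vertex 1.6 3.8 4.2
   vertex 1.8 0.4 1.0
  endloop
 endfacet
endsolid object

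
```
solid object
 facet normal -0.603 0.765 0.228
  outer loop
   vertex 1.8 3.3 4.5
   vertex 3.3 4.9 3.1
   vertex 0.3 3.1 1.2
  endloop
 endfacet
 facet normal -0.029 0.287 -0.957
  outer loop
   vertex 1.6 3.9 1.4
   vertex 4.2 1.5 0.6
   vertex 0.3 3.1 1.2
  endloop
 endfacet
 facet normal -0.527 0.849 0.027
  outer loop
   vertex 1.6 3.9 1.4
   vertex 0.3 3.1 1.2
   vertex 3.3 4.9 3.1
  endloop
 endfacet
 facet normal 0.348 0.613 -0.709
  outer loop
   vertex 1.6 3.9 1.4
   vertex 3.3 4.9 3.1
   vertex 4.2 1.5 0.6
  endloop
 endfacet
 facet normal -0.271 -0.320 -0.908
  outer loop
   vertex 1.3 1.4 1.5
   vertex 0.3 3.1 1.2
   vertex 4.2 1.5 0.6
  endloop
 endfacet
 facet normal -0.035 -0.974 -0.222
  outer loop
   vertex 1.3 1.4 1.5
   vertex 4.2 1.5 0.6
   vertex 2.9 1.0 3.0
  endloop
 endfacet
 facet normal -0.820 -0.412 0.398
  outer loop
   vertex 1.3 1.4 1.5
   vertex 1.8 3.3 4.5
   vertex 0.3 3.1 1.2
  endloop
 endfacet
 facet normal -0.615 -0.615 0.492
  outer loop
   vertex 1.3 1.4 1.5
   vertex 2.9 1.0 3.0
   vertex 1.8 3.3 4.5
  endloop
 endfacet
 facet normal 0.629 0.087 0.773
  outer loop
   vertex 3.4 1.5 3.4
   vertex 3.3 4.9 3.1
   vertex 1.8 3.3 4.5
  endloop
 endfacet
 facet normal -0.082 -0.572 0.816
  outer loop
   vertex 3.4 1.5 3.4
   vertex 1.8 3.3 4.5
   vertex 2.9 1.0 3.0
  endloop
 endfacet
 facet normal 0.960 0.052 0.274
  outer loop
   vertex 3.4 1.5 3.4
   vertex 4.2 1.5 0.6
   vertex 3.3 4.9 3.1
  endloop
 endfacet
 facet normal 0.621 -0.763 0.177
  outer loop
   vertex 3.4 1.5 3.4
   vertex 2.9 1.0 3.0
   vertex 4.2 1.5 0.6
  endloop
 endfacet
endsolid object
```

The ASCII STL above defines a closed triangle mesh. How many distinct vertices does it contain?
8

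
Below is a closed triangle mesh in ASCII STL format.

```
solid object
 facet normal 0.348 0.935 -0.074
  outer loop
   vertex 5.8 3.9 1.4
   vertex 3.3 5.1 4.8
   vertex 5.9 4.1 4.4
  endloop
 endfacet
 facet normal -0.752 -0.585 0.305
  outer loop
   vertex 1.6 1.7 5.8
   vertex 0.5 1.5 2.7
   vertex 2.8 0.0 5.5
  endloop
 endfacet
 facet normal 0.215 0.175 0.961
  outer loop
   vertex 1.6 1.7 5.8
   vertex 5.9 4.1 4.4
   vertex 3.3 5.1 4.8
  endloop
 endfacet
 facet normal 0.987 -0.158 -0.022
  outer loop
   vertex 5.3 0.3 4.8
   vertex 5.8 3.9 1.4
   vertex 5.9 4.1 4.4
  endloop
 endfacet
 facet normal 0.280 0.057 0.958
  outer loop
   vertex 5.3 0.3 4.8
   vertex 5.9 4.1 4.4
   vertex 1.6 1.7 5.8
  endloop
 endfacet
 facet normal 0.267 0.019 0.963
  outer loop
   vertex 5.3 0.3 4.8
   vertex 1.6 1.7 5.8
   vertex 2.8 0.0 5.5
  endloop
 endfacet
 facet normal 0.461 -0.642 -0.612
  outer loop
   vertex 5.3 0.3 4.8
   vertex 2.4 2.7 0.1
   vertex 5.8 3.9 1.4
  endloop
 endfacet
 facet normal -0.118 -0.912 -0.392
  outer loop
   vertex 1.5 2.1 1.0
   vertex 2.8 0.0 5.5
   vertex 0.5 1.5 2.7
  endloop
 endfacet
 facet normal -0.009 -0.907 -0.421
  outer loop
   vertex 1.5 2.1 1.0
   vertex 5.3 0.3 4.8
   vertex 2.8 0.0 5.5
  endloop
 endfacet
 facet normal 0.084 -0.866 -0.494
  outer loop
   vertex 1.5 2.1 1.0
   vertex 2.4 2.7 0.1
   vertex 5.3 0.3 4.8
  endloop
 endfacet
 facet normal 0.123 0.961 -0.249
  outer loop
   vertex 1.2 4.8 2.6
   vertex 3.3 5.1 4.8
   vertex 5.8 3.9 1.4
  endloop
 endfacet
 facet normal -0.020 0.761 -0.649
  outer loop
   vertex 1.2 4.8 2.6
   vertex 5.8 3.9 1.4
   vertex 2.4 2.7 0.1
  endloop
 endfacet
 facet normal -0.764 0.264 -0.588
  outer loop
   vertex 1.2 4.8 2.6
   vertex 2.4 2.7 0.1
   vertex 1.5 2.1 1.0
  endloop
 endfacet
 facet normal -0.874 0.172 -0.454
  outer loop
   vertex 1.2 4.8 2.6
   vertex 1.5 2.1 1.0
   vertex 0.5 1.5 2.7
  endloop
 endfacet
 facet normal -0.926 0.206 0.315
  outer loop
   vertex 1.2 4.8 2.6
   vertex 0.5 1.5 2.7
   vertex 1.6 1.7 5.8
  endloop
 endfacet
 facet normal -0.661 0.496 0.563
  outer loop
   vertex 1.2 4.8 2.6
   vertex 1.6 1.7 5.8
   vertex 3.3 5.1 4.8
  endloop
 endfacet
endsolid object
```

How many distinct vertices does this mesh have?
10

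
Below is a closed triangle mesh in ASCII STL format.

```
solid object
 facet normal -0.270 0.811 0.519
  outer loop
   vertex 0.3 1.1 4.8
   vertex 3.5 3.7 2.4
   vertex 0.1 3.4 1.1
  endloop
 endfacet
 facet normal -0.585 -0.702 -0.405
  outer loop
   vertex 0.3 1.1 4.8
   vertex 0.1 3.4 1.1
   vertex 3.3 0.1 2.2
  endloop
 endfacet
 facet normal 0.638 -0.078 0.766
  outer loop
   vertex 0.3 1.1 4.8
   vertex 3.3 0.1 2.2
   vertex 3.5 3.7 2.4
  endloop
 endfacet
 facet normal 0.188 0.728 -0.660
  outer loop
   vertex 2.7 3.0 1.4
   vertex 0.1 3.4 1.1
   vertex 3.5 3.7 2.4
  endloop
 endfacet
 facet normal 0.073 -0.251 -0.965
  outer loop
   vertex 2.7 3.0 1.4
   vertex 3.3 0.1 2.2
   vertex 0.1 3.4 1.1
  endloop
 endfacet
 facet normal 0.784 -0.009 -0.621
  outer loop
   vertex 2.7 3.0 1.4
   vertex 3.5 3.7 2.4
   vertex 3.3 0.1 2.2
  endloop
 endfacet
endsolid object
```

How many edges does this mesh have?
9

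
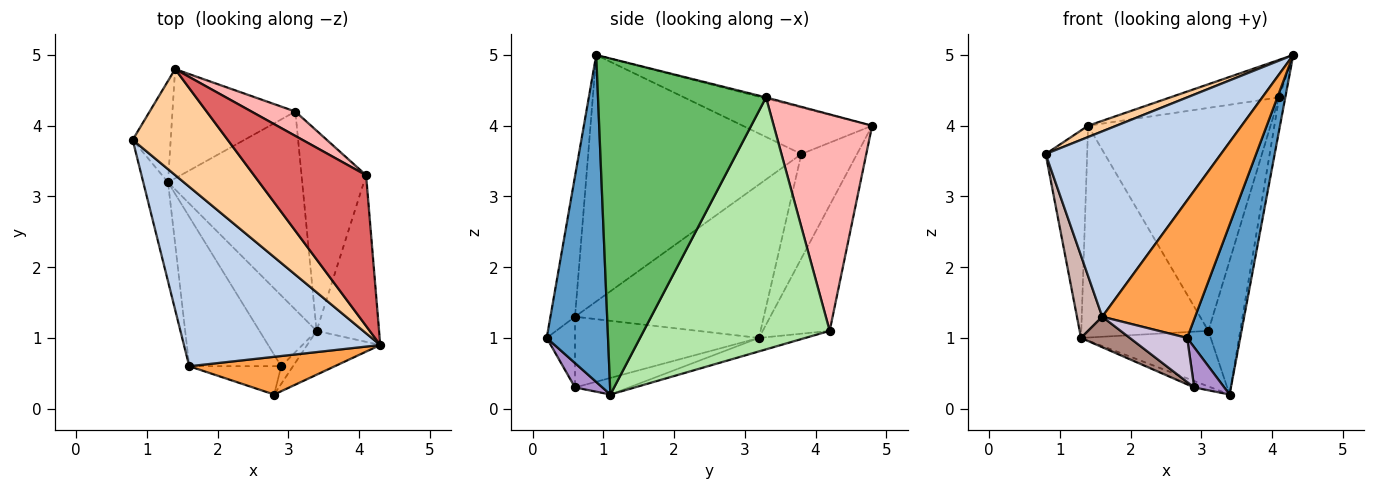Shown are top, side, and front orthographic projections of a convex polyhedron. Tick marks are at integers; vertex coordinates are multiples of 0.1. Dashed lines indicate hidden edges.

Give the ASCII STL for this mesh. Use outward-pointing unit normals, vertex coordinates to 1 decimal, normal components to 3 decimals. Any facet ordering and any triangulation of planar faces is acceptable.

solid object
 facet normal 0.746 -0.645 -0.167
  outer loop
   vertex 3.4 1.1 0.2
   vertex 4.3 0.9 5.0
   vertex 2.8 0.2 1.0
  endloop
 endfacet
 facet normal -0.658 -0.541 0.524
  outer loop
   vertex 1.6 0.6 1.3
   vertex 4.3 0.9 5.0
   vertex 0.8 3.8 3.6
  endloop
 endfacet
 facet normal -0.247 -0.934 0.256
  outer loop
   vertex 1.6 0.6 1.3
   vertex 2.8 0.2 1.0
   vertex 4.3 0.9 5.0
  endloop
 endfacet
 facet normal -0.437 -0.096 0.894
  outer loop
   vertex 1.4 4.8 4.0
   vertex 0.8 3.8 3.6
   vertex 4.3 0.9 5.0
  endloop
 endfacet
 facet normal 0.983 0.036 -0.183
  outer loop
   vertex 4.1 3.3 4.4
   vertex 4.3 0.9 5.0
   vertex 3.4 1.1 0.2
  endloop
 endfacet
 facet normal 0.956 0.164 -0.245
  outer loop
   vertex 4.1 3.3 4.4
   vertex 3.4 1.1 0.2
   vertex 3.1 4.2 1.1
  endloop
 endfacet
 facet normal -0.009 0.242 0.970
  outer loop
   vertex 4.1 3.3 4.4
   vertex 1.4 4.8 4.0
   vertex 4.3 0.9 5.0
  endloop
 endfacet
 facet normal 0.473 0.876 0.096
  outer loop
   vertex 4.1 3.3 4.4
   vertex 3.1 4.2 1.1
   vertex 1.4 4.8 4.0
  endloop
 endfacet
 facet normal 0.641 -0.703 -0.310
  outer loop
   vertex 2.9 0.6 0.3
   vertex 3.4 1.1 0.2
   vertex 2.8 0.2 1.0
  endloop
 endfacet
 facet normal -0.384 -0.777 -0.499
  outer loop
   vertex 2.9 0.6 0.3
   vertex 2.8 0.2 1.0
   vertex 1.6 0.6 1.3
  endloop
 endfacet
 facet normal -0.602 -0.160 -0.782
  outer loop
   vertex 1.3 3.2 1.0
   vertex 2.9 0.6 0.3
   vertex 1.6 0.6 1.3
  endloop
 endfacet
 facet normal -0.979 -0.131 -0.158
  outer loop
   vertex 1.3 3.2 1.0
   vertex 1.6 0.6 1.3
   vertex 0.8 3.8 3.6
  endloop
 endfacet
 facet normal -0.096 0.269 -0.958
  outer loop
   vertex 1.3 3.2 1.0
   vertex 3.1 4.2 1.1
   vertex 3.4 1.1 0.2
  endloop
 endfacet
 facet normal -0.278 0.087 -0.957
  outer loop
   vertex 1.3 3.2 1.0
   vertex 3.4 1.1 0.2
   vertex 2.9 0.6 0.3
  endloop
 endfacet
 facet normal -0.769 0.574 -0.280
  outer loop
   vertex 1.3 3.2 1.0
   vertex 0.8 3.8 3.6
   vertex 1.4 4.8 4.0
  endloop
 endfacet
 facet normal -0.424 0.805 -0.415
  outer loop
   vertex 1.3 3.2 1.0
   vertex 1.4 4.8 4.0
   vertex 3.1 4.2 1.1
  endloop
 endfacet
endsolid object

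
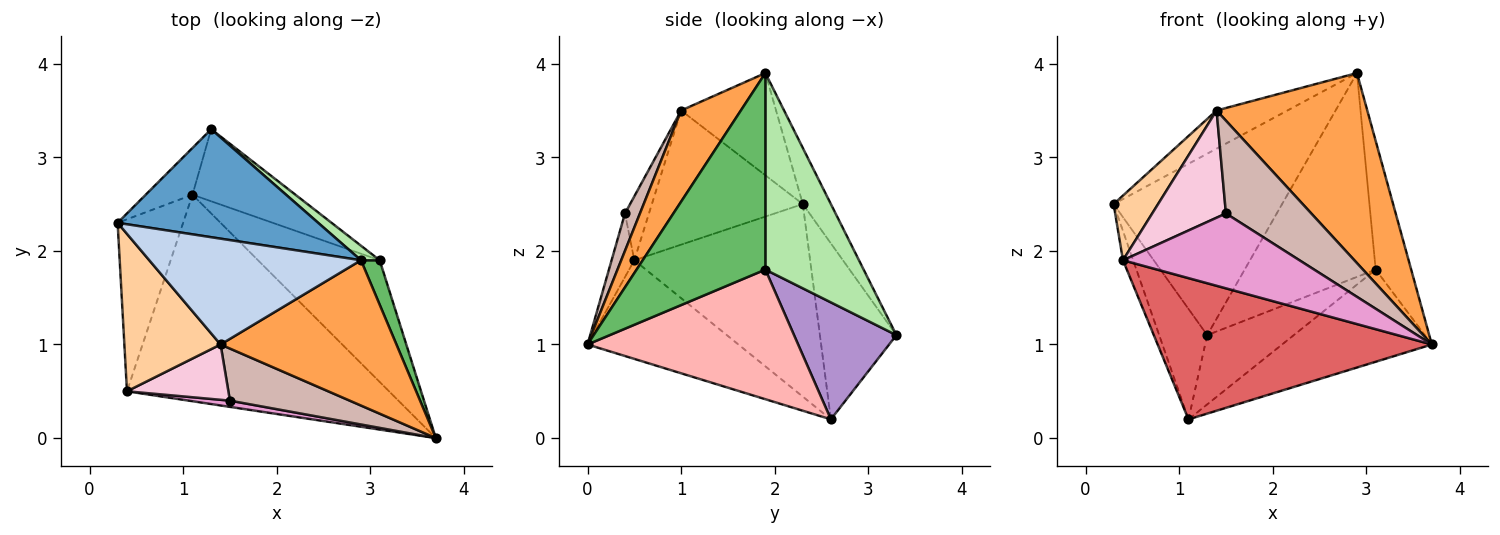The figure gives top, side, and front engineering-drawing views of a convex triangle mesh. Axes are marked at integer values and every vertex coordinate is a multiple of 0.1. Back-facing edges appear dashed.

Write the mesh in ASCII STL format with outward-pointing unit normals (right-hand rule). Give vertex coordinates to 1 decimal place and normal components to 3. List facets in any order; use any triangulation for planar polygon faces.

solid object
 facet normal -0.142 0.851 0.506
  outer loop
   vertex 2.9 1.9 3.9
   vertex 1.3 3.3 1.1
   vertex 0.3 2.3 2.5
  endloop
 endfacet
 facet normal -0.414 0.309 0.856
  outer loop
   vertex 1.4 1.0 3.5
   vertex 2.9 1.9 3.9
   vertex 0.3 2.3 2.5
  endloop
 endfacet
 facet normal 0.300 -0.758 0.579
  outer loop
   vertex 1.4 1.0 3.5
   vertex 3.7 0.0 1.0
   vertex 2.9 1.9 3.9
  endloop
 endfacet
 facet normal -0.790 -0.233 0.567
  outer loop
   vertex 0.4 0.5 1.9
   vertex 1.4 1.0 3.5
   vertex 0.3 2.3 2.5
  endloop
 endfacet
 facet normal 0.960 0.265 0.091
  outer loop
   vertex 3.1 1.9 1.8
   vertex 2.9 1.9 3.9
   vertex 3.7 0.0 1.0
  endloop
 endfacet
 facet normal 0.599 0.799 0.057
  outer loop
   vertex 3.1 1.9 1.8
   vertex 1.3 3.3 1.1
   vertex 2.9 1.9 3.9
  endloop
 endfacet
 facet normal -0.297 -0.539 -0.788
  outer loop
   vertex 1.1 2.6 0.2
   vertex 3.7 0.0 1.0
   vertex 0.4 0.5 1.9
  endloop
 endfacet
 facet normal 0.647 0.460 -0.608
  outer loop
   vertex 1.1 2.6 0.2
   vertex 3.1 1.9 1.8
   vertex 3.7 0.0 1.0
  endloop
 endfacet
 facet normal 0.634 0.536 -0.558
  outer loop
   vertex 1.1 2.6 0.2
   vertex 1.3 3.3 1.1
   vertex 3.1 1.9 1.8
  endloop
 endfacet
 facet normal -0.826 0.519 -0.220
  outer loop
   vertex 1.1 2.6 0.2
   vertex 0.3 2.3 2.5
   vertex 1.3 3.3 1.1
  endloop
 endfacet
 facet normal -0.945 0.055 -0.322
  outer loop
   vertex 1.1 2.6 0.2
   vertex 0.4 0.5 1.9
   vertex 0.3 2.3 2.5
  endloop
 endfacet
 facet normal 0.151 -0.862 0.484
  outer loop
   vertex 1.5 0.4 2.4
   vertex 3.7 0.0 1.0
   vertex 1.4 1.0 3.5
  endloop
 endfacet
 facet normal -0.127 -0.988 0.082
  outer loop
   vertex 1.5 0.4 2.4
   vertex 0.4 0.5 1.9
   vertex 3.7 0.0 1.0
  endloop
 endfacet
 facet normal -0.278 -0.854 0.440
  outer loop
   vertex 1.5 0.4 2.4
   vertex 1.4 1.0 3.5
   vertex 0.4 0.5 1.9
  endloop
 endfacet
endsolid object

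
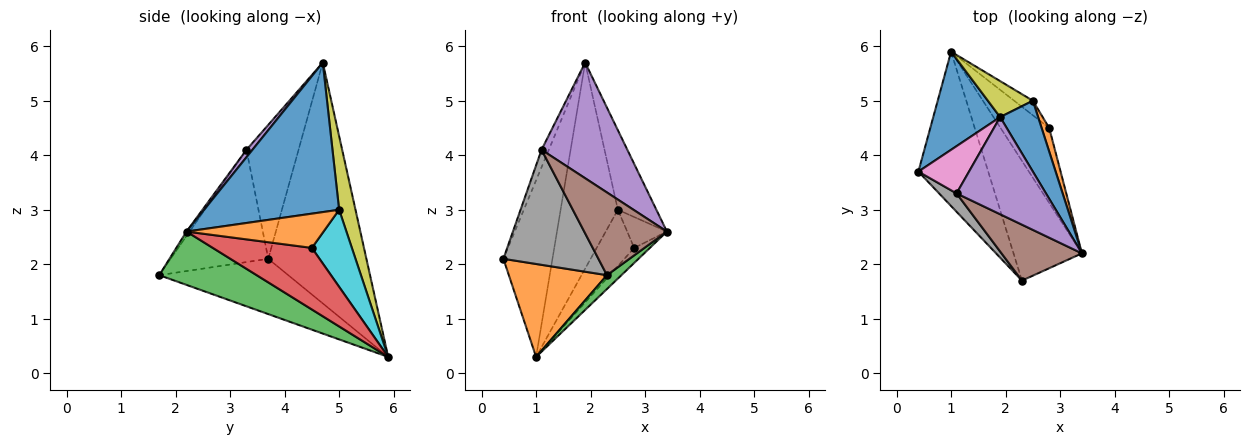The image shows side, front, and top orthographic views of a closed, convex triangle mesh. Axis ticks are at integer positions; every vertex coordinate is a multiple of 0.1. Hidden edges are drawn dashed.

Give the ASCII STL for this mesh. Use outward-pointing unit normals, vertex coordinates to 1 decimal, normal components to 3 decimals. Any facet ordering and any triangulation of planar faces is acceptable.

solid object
 facet normal -0.868 0.434 0.241
  outer loop
   vertex 1.9 4.7 5.7
   vertex 1.0 5.9 0.3
   vertex 0.4 3.7 2.1
  endloop
 endfacet
 facet normal -0.561 -0.427 -0.709
  outer loop
   vertex 2.3 1.7 1.8
   vertex 0.4 3.7 2.1
   vertex 1.0 5.9 0.3
  endloop
 endfacet
 facet normal 0.612 -0.091 -0.785
  outer loop
   vertex 2.3 1.7 1.8
   vertex 1.0 5.9 0.3
   vertex 3.4 2.2 2.6
  endloop
 endfacet
 facet normal 0.779 0.123 -0.615
  outer loop
   vertex 2.8 4.5 2.3
   vertex 3.4 2.2 2.6
   vertex 1.0 5.9 0.3
  endloop
 endfacet
 facet normal 0.053 -0.765 0.642
  outer loop
   vertex 1.1 3.3 4.1
   vertex 3.4 2.2 2.6
   vertex 1.9 4.7 5.7
  endloop
 endfacet
 facet normal -0.031 -0.828 0.560
  outer loop
   vertex 1.1 3.3 4.1
   vertex 2.3 1.7 1.8
   vertex 3.4 2.2 2.6
  endloop
 endfacet
 facet normal -0.928 0.129 0.351
  outer loop
   vertex 1.1 3.3 4.1
   vertex 1.9 4.7 5.7
   vertex 0.4 3.7 2.1
  endloop
 endfacet
 facet normal -0.712 -0.693 0.111
  outer loop
   vertex 1.1 3.3 4.1
   vertex 0.4 3.7 2.1
   vertex 2.3 1.7 1.8
  endloop
 endfacet
 facet normal 0.271 0.948 0.166
  outer loop
   vertex 2.5 5.0 3.0
   vertex 1.0 5.9 0.3
   vertex 1.9 4.7 5.7
  endloop
 endfacet
 facet normal 0.718 0.674 -0.174
  outer loop
   vertex 2.5 5.0 3.0
   vertex 2.8 4.5 2.3
   vertex 1.0 5.9 0.3
  endloop
 endfacet
 facet normal 0.934 0.266 0.237
  outer loop
   vertex 2.5 5.0 3.0
   vertex 1.9 4.7 5.7
   vertex 3.4 2.2 2.6
  endloop
 endfacet
 facet normal 0.939 0.272 0.208
  outer loop
   vertex 2.5 5.0 3.0
   vertex 3.4 2.2 2.6
   vertex 2.8 4.5 2.3
  endloop
 endfacet
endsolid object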